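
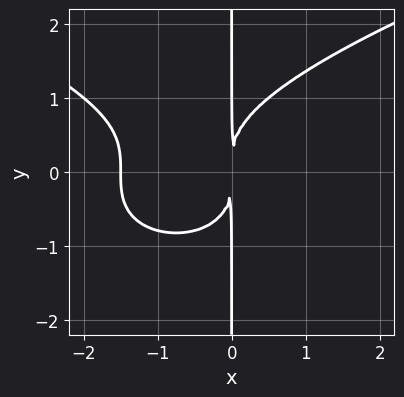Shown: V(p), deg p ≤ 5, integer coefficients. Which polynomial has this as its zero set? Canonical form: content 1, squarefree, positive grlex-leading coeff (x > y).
2*x*y^3 - 2*x^3 - 3*x^2

First, deg p = 4. No degree-3 curve has this shape.
Next, observable constraints: every point of the y-axis in the box is on the curve.
Finally, solving for integer coefficients yields p as stated.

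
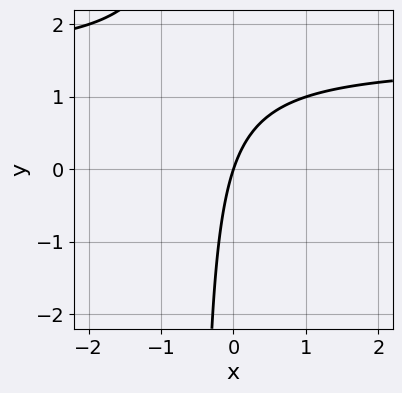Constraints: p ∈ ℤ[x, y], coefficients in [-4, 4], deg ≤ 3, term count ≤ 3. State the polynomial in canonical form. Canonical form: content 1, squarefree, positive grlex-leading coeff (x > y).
2*x*y - 3*x + y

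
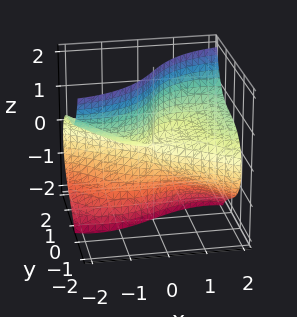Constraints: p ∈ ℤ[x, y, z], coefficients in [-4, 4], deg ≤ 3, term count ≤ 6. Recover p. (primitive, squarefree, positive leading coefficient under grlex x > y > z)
The degree is 3 — no degree-2 surface has this shape.
Against the integer gridlines: it meets the x-axis at x = 0 (among the integer gridlines); every point of the z-axis in the box is on the surface; it crosses the y-axis at the gridline y = 0.
Fitting integer coefficients to these (and the overall shape) gives p.

x^3 - 3*x*z^2 + 3*y^3 + 3*y*z^2 - 3*x*z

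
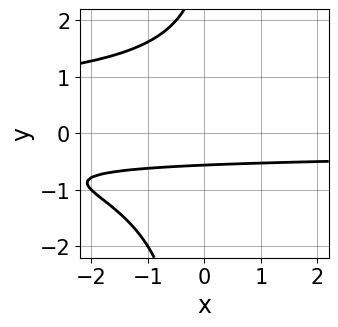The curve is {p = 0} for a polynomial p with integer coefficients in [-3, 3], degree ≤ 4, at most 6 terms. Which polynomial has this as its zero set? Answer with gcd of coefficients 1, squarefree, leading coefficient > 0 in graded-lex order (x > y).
x*y^3 - y^2 + 3*y + 2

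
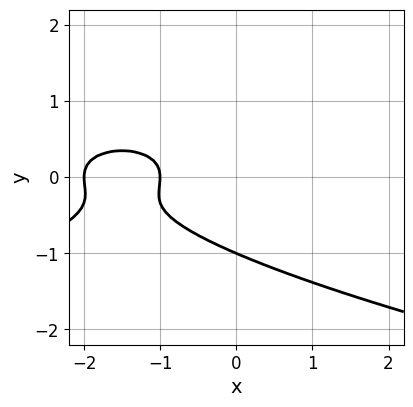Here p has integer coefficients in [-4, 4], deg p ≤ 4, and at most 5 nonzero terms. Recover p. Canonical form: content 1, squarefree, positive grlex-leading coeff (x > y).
3*y^3 + x^2 + y^2 + 3*x + 2

1. The degree is 3 — no degree-2 curve has this shape.
2. Observable constraints: it meets the y-axis at y = -1 (among the integer gridlines); among the integer gridlines, it crosses the x-axis at x ∈ {-2, -1}.
3. Matching integer coefficients to the picture gives p.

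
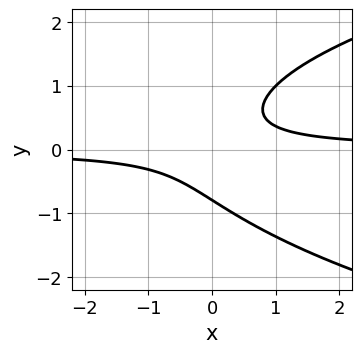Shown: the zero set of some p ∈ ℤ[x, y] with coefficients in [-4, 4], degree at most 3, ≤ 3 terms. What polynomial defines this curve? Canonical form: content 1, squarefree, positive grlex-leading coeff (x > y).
2*y^3 - 3*x*y + 1

(a) The degree is 3 — the shape is more complex than any degree-2 curve.
(b) Reading off the gridlines: it misses every integer gridline on the x-axis.
(c) The integer polynomial consistent with all of this is the stated p.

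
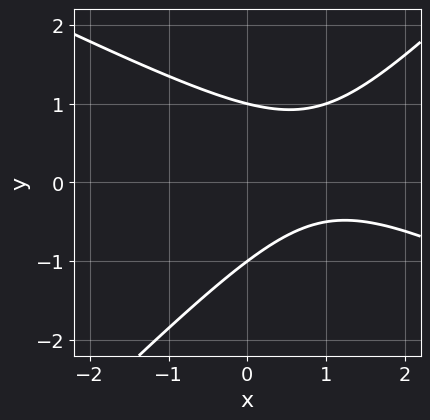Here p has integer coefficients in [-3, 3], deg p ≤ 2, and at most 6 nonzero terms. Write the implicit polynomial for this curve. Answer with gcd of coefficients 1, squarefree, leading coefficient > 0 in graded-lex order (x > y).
First, degree: a generic line meets the curve in up to 2 points, so deg p = 2.
Next, checking where it meets the axes: among the integer gridlines, it crosses the y-axis at y ∈ {-1, 1}; the curve avoids every integer x-axis point in the box.
Finally, solving for integer coefficients yields p as stated.

x^2 + x*y - 2*y^2 - 2*x + 2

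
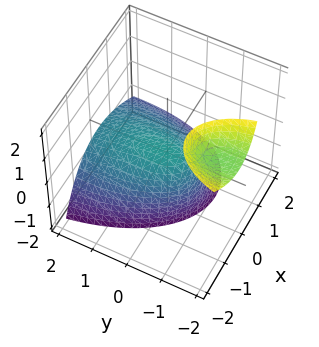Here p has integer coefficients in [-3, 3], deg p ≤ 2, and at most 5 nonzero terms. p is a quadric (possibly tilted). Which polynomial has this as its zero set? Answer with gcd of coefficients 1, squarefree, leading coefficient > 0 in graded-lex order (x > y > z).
3*x^2 + 2*x*z + y^2 + 3*y*z + 3*z

There are 2 components. Treating them together as one polynomial.
The degree is 2 — no degree-1 surface has this shape.
Observable constraints: it crosses the x-axis at the gridline x = 0; one y-axis crossing is at y = 0.
These observations pin down the coefficients.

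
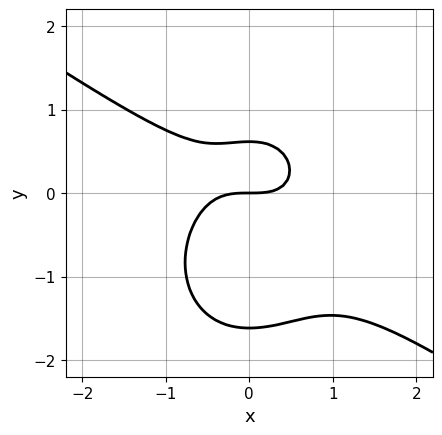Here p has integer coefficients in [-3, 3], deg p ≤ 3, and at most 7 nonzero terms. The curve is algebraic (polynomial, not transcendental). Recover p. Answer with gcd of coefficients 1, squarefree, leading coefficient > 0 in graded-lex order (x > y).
x^3 + x^2*y + y^3 + y^2 - y

First, the degree is 3 — no degree-2 curve has this shape.
Then, observable constraints: one x-axis crossing is at x = 0; it meets the y-axis at y = 0 (among the integer gridlines).
Finally, matching integer coefficients to the picture gives p.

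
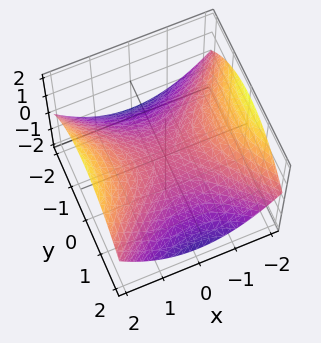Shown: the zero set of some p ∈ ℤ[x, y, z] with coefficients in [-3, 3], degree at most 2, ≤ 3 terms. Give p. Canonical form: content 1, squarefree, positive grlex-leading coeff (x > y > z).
1. Degree: a saddle surface; a quadric, so deg p = 2.
2. Symmetries: it's symmetric under y → −y, forcing even powers of y; mirror symmetry x ↦ −x ⇒ only even powers of x.
3. From the axis intercepts and sections: it crosses the x-axis at the gridline x = 0; it crosses the z-axis at the gridline z = 0.
4. Assembling these constraints gives the stated polynomial.

x^2 - y^2 - 3*z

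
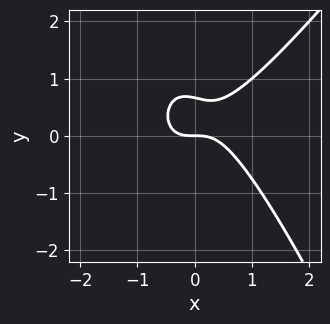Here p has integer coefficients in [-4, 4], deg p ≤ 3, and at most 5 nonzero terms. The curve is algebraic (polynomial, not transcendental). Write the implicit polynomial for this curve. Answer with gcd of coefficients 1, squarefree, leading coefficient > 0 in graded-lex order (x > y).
3*x^3 - x^2*y - x*y^2 - 3*y^2 + 2*y

(a) The degree is 3 — a generic line meets the curve in up to 3 points.
(b) From the visible intercepts: one y-axis crossing is at y = 0; it meets the x-axis at x = 0 (among the integer gridlines).
(c) Matching integer coefficients to the picture gives p.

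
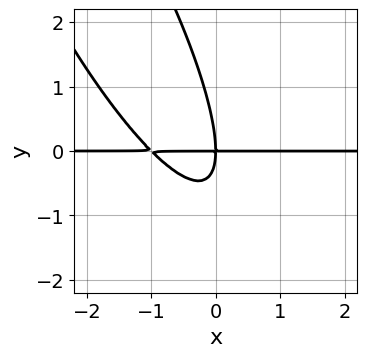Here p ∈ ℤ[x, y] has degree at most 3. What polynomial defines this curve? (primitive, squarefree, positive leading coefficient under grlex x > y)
3*x^2*y + 3*x*y^2 + y^3 + 3*x*y

First, degree: a generic line meets the curve in up to 3 points, so deg p = 3.
Then, from the visible intercepts: it meets the y-axis at y = 0 (among the integer gridlines); the visible x-axis segment lies entirely on the curve.
Finally, these observations pin down the coefficients.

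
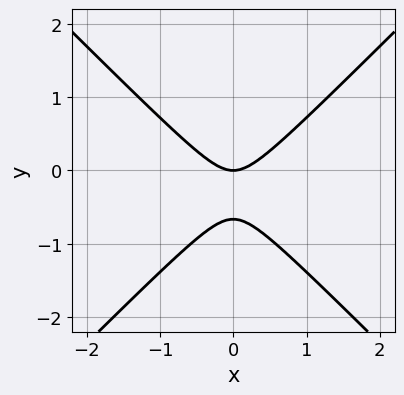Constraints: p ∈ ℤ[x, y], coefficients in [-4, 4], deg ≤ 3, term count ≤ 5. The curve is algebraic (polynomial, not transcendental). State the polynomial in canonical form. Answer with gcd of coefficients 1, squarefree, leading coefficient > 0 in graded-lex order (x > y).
3*x^2 - 3*y^2 - 2*y

First, degree: no degree-1 curve has this shape, so deg p = 2.
Then, symmetries: mirror symmetry x ↦ −x ⇒ only even powers of x.
Then, against the integer gridlines: one y-axis crossing is at y = 0; it meets the x-axis at x = 0 (among the integer gridlines).
Finally, putting this together gives p.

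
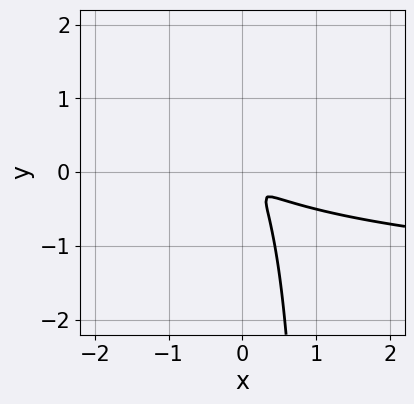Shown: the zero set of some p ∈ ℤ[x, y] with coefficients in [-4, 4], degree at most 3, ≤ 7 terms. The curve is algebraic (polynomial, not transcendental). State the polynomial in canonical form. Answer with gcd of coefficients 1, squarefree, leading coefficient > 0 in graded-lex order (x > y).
(a) Degree: a generic line meets the curve in up to 3 points, so deg p = 3.
(b) Putting this together gives p.

x^2*y - 2*x*y^2 + 2*x^2 + 3*x*y + 2*y^2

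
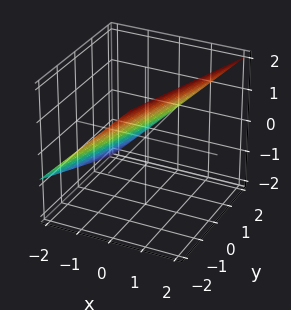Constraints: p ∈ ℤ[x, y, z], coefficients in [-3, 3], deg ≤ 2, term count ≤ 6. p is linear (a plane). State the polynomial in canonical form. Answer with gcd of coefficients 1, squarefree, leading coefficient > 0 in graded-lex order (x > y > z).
(a) The degree is 1 — every cross-section is a straight line — this is a plane.
(b) Checking where it meets the axes: it crosses the y-axis at the gridline y = 2.
(c) The integer polynomial consistent with all of this is the stated p.

3*x - y - 3*z + 2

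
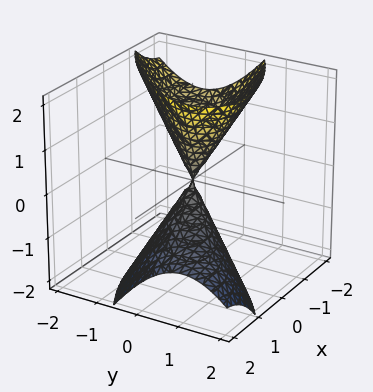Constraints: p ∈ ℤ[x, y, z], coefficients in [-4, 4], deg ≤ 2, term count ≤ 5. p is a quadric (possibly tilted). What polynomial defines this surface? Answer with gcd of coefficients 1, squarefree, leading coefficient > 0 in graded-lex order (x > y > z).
(a) There are 2 components.
(b) Degree: the shape is more complex than any degree-1 surface, so deg p = 2.
(c) Reading off the gridlines: it meets the y-axis at y = 0 (among the integer gridlines); one x-axis crossing is at x = 0; it crosses the z-axis at the gridline z = 0.
(d) Fitting integer coefficients to these (and the overall shape) gives p.

2*x^2 - 3*x*y + 2*x*z + 3*y^2 - z^2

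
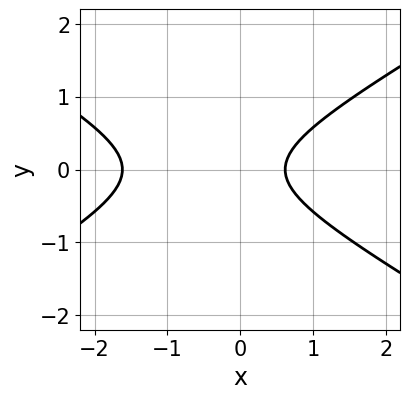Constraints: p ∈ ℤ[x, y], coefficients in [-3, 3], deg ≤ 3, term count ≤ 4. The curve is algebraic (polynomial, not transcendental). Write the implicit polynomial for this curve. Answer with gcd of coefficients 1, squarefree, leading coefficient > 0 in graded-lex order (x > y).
x^2 - 3*y^2 + x - 1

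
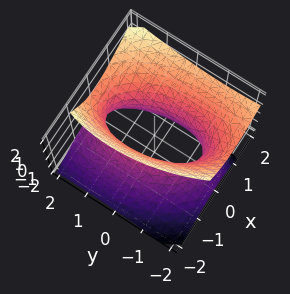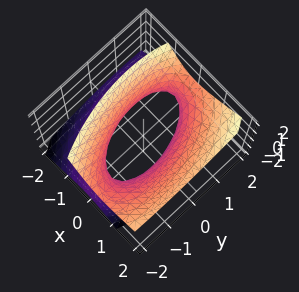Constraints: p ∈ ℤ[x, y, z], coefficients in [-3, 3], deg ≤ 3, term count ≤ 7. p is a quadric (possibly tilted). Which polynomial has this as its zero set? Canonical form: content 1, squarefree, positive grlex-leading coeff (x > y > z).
3*x^2 + x*y - 2*x*z + y^2 - 2*z^2 - 2

(a) deg p = 2. The shape is more complex than any degree-1 surface.
(b) Reading off the gridlines: it misses every integer gridline on the z-axis.
(c) These observations pin down the coefficients.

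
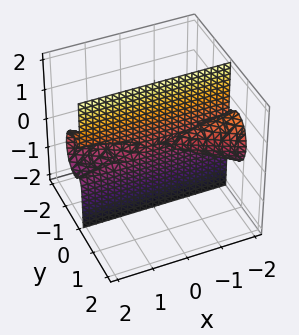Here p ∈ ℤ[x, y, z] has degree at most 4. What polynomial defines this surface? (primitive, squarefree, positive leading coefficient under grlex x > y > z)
x*y^2 + 2*y^3 + y*z^2

(a) The degree is 3 — no degree-2 surface has this shape.
(b) Against the integer gridlines: the visible x-axis segment lies entirely on the surface; it meets the y-axis at y = 0 (among the integer gridlines); the visible z-axis segment lies entirely on the surface.
(c) The integer polynomial consistent with all of this is the stated p.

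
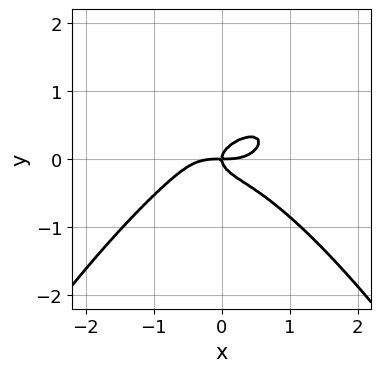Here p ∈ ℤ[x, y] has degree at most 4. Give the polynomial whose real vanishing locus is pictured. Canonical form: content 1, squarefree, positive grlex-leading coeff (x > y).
(a) The degree is 4 — a generic line meets the curve in up to 4 points.
(b) Observable constraints: it crosses the x-axis at the gridline x = 0; it crosses the y-axis at the gridline y = 0.
(c) These observations pin down the coefficients.

x^4 + 3*y^3 - x*y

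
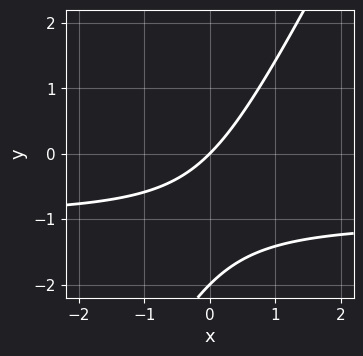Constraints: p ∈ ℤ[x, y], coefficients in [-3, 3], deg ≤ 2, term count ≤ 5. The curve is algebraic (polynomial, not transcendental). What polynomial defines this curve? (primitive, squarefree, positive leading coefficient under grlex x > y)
2*x*y - y^2 + 2*x - 2*y

The degree is 2 — no degree-1 curve has this shape.
Against the integer gridlines: it meets the x-axis at x = 0 (among the integer gridlines); the y-axis gridline crossings are at y ∈ {-2, 0}.
These observations pin down the coefficients.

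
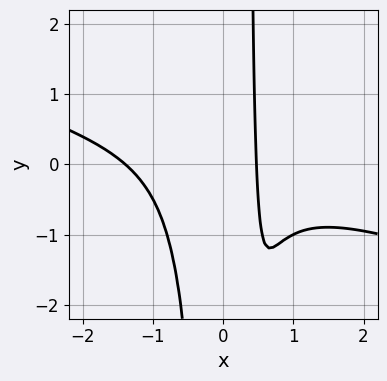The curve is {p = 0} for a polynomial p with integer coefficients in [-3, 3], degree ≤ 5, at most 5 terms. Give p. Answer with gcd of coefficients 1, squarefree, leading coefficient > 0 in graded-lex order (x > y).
(a) deg p = 4. A generic line meets the curve in up to 4 points.
(b) From the axis intercepts and sections: the curve avoids every integer y-axis point in the box.
(c) Fitting integer coefficients to these (and the overall shape) gives p.

x^4 + 3*x^3*y - x^2*y + 2*x - 1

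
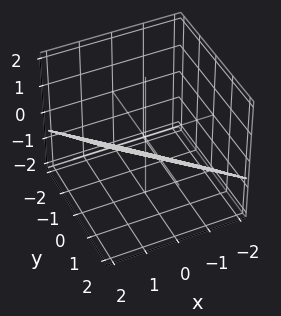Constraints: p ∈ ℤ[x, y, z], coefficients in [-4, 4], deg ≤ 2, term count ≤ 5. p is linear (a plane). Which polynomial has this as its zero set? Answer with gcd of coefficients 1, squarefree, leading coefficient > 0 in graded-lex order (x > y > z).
2*x + 2*y - 3*z - 2

deg p = 1. Every cross-section is a straight line — this is a plane.
Reading off the gridlines: one x-axis crossing is at x = 1; it crosses the y-axis at the gridline y = 1.
Putting this together gives p.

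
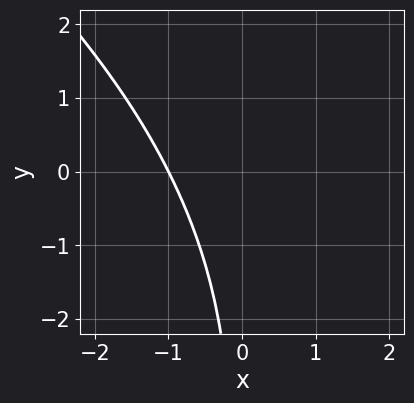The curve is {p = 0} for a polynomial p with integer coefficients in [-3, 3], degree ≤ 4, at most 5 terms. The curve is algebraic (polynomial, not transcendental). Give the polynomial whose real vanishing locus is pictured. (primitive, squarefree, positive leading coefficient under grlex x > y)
2*x^3 + 3*x^2*y + x*y^2 + 2

1. The degree is 3 — no degree-2 curve has this shape.
2. From the axis intercepts and sections: one x-axis crossing is at x = -1; the curve avoids every integer y-axis point in the box.
3. Together with the visible shape, these determine p as stated.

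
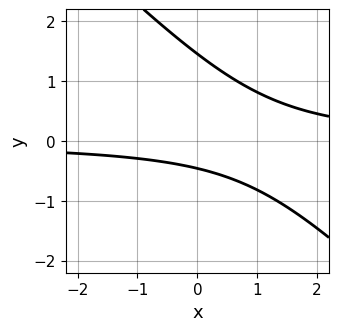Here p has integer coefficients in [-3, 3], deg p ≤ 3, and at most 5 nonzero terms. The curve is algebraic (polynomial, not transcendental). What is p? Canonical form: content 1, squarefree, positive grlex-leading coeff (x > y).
3*x*y + 3*y^2 - 3*y - 2

(a) deg p = 2. The shape is more complex than any degree-1 curve.
(b) Against the integer gridlines: it misses every integer gridline on the x-axis.
(c) Solving for integer coefficients yields p as stated.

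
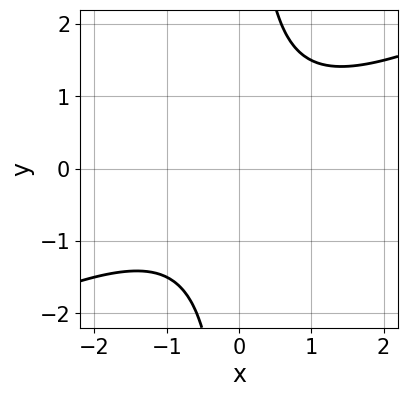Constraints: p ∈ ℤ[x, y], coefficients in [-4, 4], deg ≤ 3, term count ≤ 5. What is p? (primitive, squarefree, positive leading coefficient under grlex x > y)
x^2 - 2*x*y + 2

(a) The degree is 2 — no degree-1 curve has this shape.
(b) From the visible intercepts: no y-intercept at any integer in the box; it misses every integer gridline on the x-axis.
(c) These observations pin down the coefficients.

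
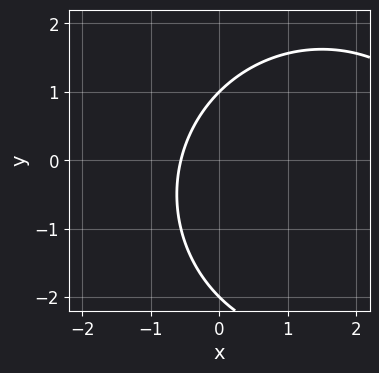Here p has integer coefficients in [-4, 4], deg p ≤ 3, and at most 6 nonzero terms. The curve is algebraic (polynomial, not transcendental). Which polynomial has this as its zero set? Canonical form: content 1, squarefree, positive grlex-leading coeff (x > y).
First, the degree is 2 — a generic line meets the curve in up to 2 points.
Next, against the integer gridlines: among the integer gridlines, it crosses the y-axis at y ∈ {-2, 1}.
Finally, fitting integer coefficients to these (and the overall shape) gives p.

x^2 + y^2 - 3*x + y - 2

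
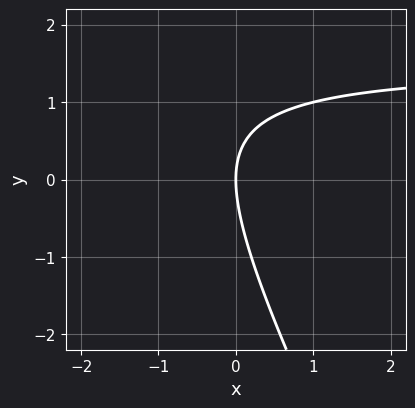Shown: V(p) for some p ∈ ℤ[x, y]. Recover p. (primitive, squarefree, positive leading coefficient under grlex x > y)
2*x*y + y^2 - 3*x

First, degree: a generic line meets the curve in up to 2 points, so deg p = 2.
Then, from the axis intercepts and sections: it meets the y-axis at y = 0 (among the integer gridlines); it meets the x-axis at x = 0 (among the integer gridlines).
Finally, these observations pin down the coefficients.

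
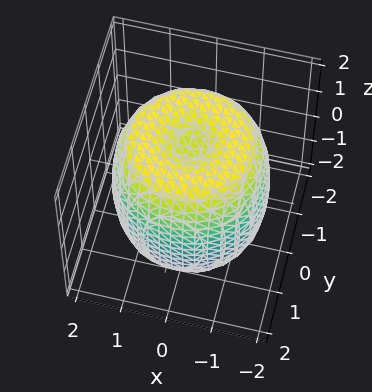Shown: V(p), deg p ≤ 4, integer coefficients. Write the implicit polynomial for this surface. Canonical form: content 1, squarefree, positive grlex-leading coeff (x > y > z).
x^4 + 2*x^2*y^2 + y^4 - 2*x^2 - 2*y^2 + z^2 - 2

(a) Degree: the shape is more complex than any degree-3 surface, so deg p = 4.
(b) By symmetry, the z-axis is an axis of rotation, so x and y enter only as x² + y².
(c) From the visible intercepts: a circular section at z = 1 has radius between 1 and 2.
(d) Together with the visible shape, these determine p as stated.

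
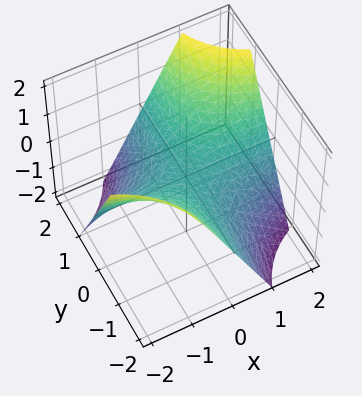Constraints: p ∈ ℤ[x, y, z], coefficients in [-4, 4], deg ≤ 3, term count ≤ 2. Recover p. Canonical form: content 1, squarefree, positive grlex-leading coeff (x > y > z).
x*y - z

1. Degree: a hyperbolic paraboloid; a quadric, so deg p = 2.
2. Against the integer gridlines: it meets the z-axis at z = 0 (among the integer gridlines); every point of the x-axis in the box is on the surface.
3. Fitting integer coefficients to these (and the overall shape) gives p.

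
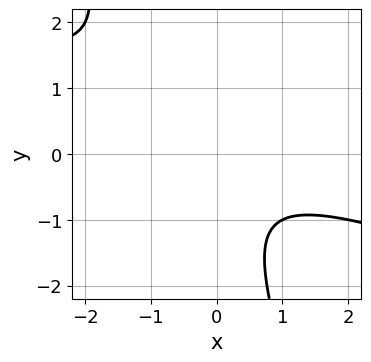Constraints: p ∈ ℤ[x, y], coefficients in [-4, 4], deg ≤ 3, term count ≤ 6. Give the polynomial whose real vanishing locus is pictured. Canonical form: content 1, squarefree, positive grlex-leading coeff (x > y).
x^2 + 3*x*y + y^2 + y + 2

1. The degree is 2 — the shape is more complex than any degree-1 curve.
2. From the visible intercepts: the curve avoids every integer x-axis point in the box; the curve avoids every integer y-axis point in the box.
3. Fitting integer coefficients to these (and the overall shape) gives p.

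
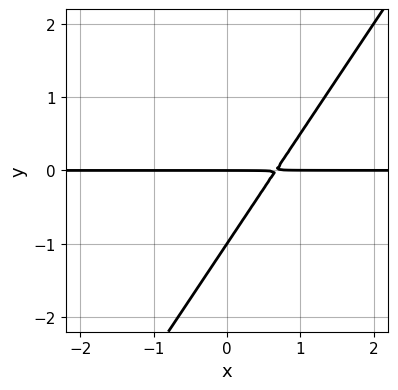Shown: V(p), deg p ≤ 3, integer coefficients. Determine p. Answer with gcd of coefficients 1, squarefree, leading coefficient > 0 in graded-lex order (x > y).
1. The degree is 2 — a generic line meets the curve in up to 2 points.
2. Observable constraints: every point of the x-axis in the box is on the curve; among the integer gridlines, it crosses the y-axis at y ∈ {-1, 0}.
3. The integer polynomial consistent with all of this is the stated p.

3*x*y - 2*y^2 - 2*y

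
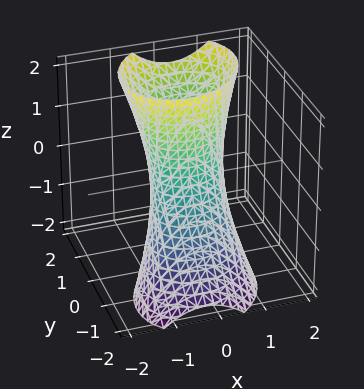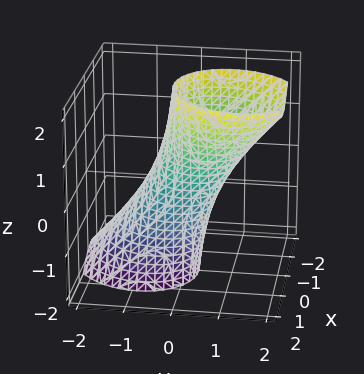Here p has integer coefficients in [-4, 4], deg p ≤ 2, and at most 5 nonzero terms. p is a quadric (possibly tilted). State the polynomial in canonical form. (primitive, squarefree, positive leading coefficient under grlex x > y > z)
(a) The degree is 2 — the shape is more complex than any degree-1 surface.
(b) From the visible intercepts: it misses every integer gridline on the z-axis.
(c) Together with the visible shape, these determine p as stated.

3*x^2 - x*y + 3*y^2 - 3*y*z - 2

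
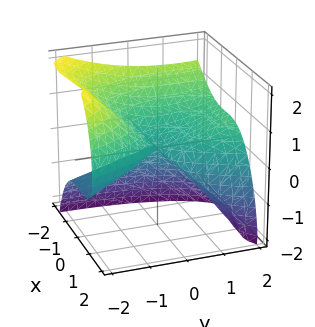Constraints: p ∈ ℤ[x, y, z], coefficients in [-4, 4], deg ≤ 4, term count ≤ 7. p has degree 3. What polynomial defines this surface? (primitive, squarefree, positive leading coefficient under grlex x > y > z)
2*x^3 + 2*x^2*z - y^2 + 2*y*z + 3*z^2

First, deg p = 3. The shape is more complex than any degree-2 surface.
Next, from the visible intercepts: it crosses the y-axis at the gridline y = 0; it crosses the z-axis at the gridline z = 0.
Finally, assembling these constraints gives the stated polynomial.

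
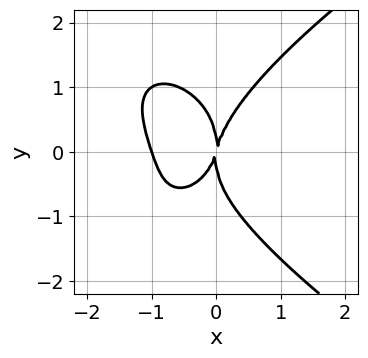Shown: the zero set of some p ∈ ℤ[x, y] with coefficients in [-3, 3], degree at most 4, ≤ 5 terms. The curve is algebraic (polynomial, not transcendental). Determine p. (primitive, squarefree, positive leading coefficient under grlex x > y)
(a) The degree is 4 — a generic line meets the curve in up to 4 points.
(b) Reading off the gridlines: it crosses the y-axis at the gridline y = 0; the x-axis gridline crossings are at x ∈ {-1, 0}.
(c) Together with the visible shape, these determine p as stated.

y^4 - 3*x^3 - 3*x^2 + x*y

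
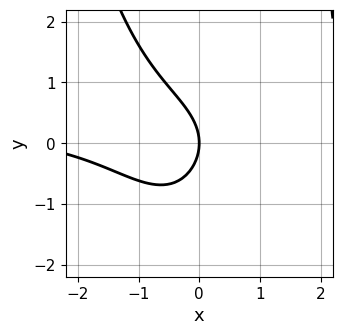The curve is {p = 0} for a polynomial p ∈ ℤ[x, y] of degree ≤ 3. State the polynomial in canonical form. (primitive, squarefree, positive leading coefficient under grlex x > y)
2*x^2*y - x^2 - 2*y^2 - 3*x

The degree is 3 — a generic line meets the curve in up to 3 points.
Checking where it meets the axes: one x-axis crossing is at x = 0; it crosses the y-axis at the gridline y = 0.
Matching integer coefficients to the picture gives p.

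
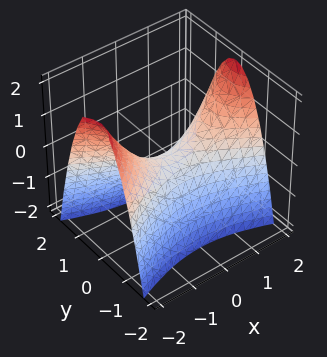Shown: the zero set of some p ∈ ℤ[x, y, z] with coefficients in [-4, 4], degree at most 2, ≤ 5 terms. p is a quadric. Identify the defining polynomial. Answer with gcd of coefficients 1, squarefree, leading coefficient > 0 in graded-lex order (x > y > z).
x^2 - 3*y^2 - 2*z

deg p = 2. A hyperbolic paraboloid; a quadric.
Symmetries: the x ↦ −x reflection is a symmetry, so x appears only in even powers; it's symmetric under y → −y, forcing even powers of y.
From the visible intercepts: it meets the y-axis at y = 0 (among the integer gridlines); it crosses the z-axis at the gridline z = 0; it crosses the x-axis at the gridline x = 0.
Together with the visible shape, these determine p as stated.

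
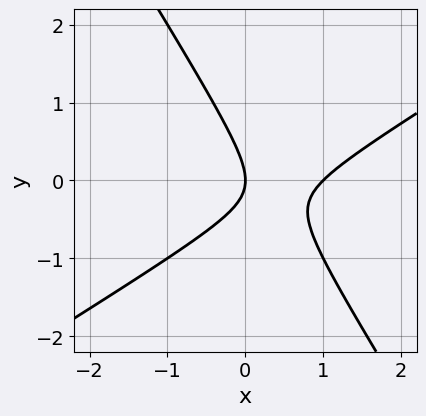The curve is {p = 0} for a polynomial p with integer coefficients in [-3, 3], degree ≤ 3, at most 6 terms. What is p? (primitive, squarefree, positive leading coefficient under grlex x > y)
First, the degree is 2 — the shape is more complex than any degree-1 curve.
Then, from the visible intercepts: it crosses the y-axis at the gridline y = 0; among the integer gridlines, it crosses the x-axis at x ∈ {0, 1}.
Finally, the integer polynomial consistent with all of this is the stated p.

x^2 - x*y - y^2 - x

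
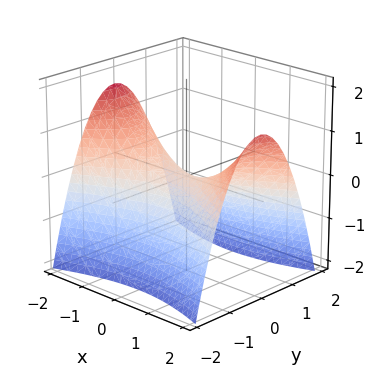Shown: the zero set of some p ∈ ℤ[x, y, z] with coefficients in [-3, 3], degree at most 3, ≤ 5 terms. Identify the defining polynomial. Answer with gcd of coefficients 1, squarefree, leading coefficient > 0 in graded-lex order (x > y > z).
x^2 - 3*y^2 - 3*z

First, degree: a saddle surface; a quadric, so deg p = 2.
Next, symmetries: the x ↦ −x reflection is a symmetry, so x appears only in even powers; the y ↦ −y reflection is a symmetry, so y appears only in even powers.
Next, checking where it meets the axes: it meets the x-axis at x = 0 (among the integer gridlines); one y-axis crossing is at y = 0.
Finally, putting this together gives p.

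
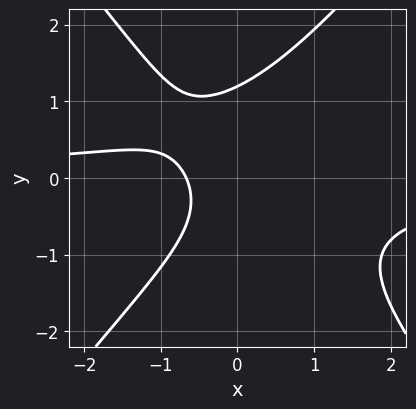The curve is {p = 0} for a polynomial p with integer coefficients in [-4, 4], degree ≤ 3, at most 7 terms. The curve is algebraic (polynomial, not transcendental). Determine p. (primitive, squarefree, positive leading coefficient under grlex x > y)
(a) The degree is 3 — a generic line meets the curve in up to 3 points.
(b) Putting this together gives p.

3*x^2*y - 2*y^3 + y^2 + 3*x + 2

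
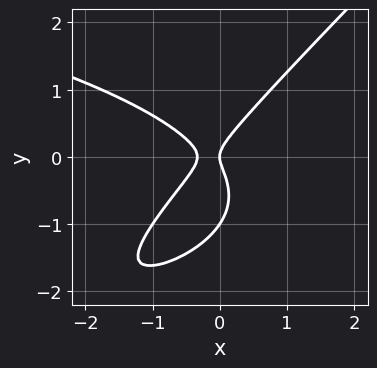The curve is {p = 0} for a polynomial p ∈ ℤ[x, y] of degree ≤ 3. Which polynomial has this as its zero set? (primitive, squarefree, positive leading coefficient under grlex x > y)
2*x*y^2 - 2*y^3 + 3*x^2 - 2*y^2 + x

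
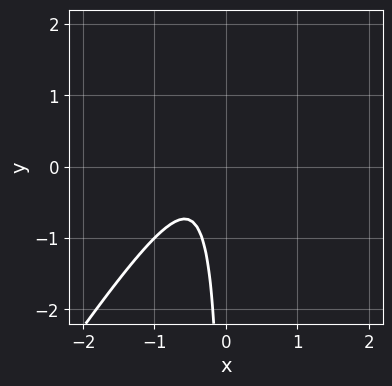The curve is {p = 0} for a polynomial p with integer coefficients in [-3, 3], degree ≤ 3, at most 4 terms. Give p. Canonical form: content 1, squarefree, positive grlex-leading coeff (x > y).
First, the degree is 2 — no degree-1 curve has this shape.
Then, checking where it meets the axes: no y-intercept at any integer in the box; it misses every integer gridline on the x-axis.
Finally, putting this together gives p.

3*x^2 - 2*x*y + 2*x + 1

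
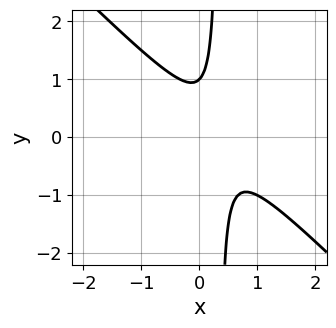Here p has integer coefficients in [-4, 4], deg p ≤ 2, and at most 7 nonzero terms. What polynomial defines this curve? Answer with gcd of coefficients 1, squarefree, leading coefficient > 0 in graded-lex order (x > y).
3*x^2 + 3*x*y - 2*x - y + 1

Degree: the shape is more complex than any degree-1 curve, so deg p = 2.
Against the integer gridlines: one y-axis crossing is at y = 1; the curve avoids every integer x-axis point in the box.
Fitting integer coefficients to these (and the overall shape) gives p.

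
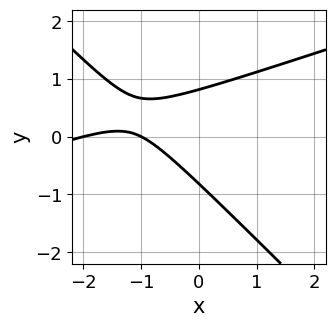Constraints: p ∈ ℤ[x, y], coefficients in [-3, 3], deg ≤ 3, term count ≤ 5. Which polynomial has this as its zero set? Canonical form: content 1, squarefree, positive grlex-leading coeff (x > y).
x^2 - 2*x*y - 3*y^2 + 3*x + 2

First, the degree is 2 — no degree-1 curve has this shape.
Then, from the visible intercepts: among the integer gridlines, it crosses the x-axis at x ∈ {-2, -1}.
Finally, matching integer coefficients to the picture gives p.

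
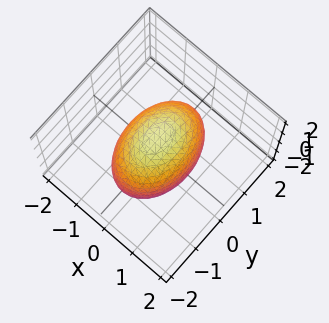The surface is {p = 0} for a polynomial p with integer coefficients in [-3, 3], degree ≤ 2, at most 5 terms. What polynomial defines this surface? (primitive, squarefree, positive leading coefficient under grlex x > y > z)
deg p = 2. Bounded and convex; a quadric.
Symmetries: the y ↦ −y reflection is a symmetry, so y appears only in even powers; mirror symmetry z ↦ −z ⇒ only even powers of z; it's symmetric under x → −x, forcing even powers of x.
Checking where it meets the axes: the x-axis gridline crossings are at x ∈ {-1, 1}.
Assembling these constraints gives the stated polynomial.

2*x^2 + y^2 + z^2 - 2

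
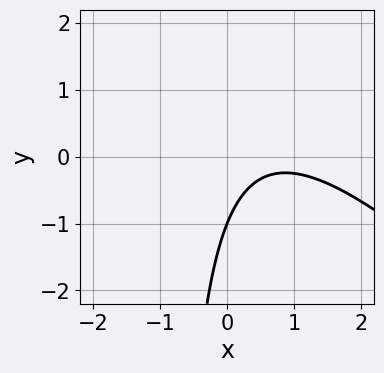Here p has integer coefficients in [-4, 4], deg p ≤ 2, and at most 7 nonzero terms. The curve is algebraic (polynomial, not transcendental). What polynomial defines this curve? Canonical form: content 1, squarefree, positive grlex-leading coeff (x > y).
2*x^2 + 2*x*y - 3*x + 2*y + 2

(a) The degree is 2 — a generic line meets the curve in up to 2 points.
(b) From the axis intercepts and sections: it misses every integer gridline on the x-axis; one y-axis crossing is at y = -1.
(c) Assembling these constraints gives the stated polynomial.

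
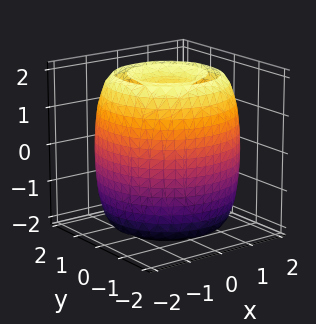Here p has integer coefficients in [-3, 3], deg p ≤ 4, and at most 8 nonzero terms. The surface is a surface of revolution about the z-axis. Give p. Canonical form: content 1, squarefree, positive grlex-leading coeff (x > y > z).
1. I count 2 distinct pieces. Treating them together as one polynomial.
2. deg p = 4. A generic line meets the surface in up to 4 points.
3. Symmetries: rotational symmetry about the z-axis ⇒ p depends on x, y only through x² + y².
4. Observable constraints: a circular section at z = -2 has radius exactly 1.
5. Fitting integer coefficients to these (and the overall shape) gives p.

x^4 + 2*x^2*y^2 + y^4 - 3*x^2 - 3*y^2 + z^2 - 2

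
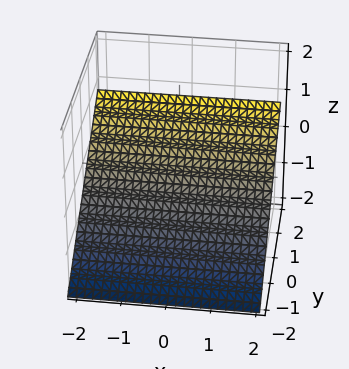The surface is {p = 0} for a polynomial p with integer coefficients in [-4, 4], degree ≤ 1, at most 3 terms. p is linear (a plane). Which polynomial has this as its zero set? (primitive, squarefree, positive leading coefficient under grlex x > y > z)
2*y - 3*z - 2

deg p = 1. The surface is flat (a plane).
Observable constraints: it meets the y-axis at y = 1 (among the integer gridlines); the surface avoids every integer x-axis point in the box.
Together with the visible shape, these determine p as stated.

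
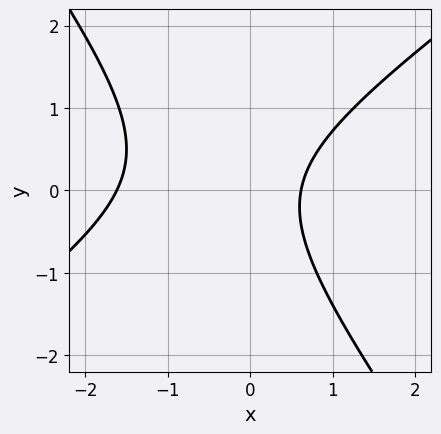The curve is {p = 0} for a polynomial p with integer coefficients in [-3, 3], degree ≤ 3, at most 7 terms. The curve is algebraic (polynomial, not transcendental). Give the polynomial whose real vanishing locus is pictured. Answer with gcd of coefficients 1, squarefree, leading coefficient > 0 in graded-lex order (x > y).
1. Degree: no degree-1 curve has this shape, so deg p = 2.
2. Checking where it meets the axes: the curve avoids every integer y-axis point in the box.
3. The integer polynomial consistent with all of this is the stated p.

3*x^2 - 2*x*y - 3*y^2 + 3*x - 3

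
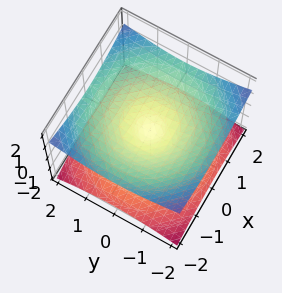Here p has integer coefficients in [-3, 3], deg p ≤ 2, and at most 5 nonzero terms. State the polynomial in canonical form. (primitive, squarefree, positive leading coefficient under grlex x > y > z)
x^2 + y^2 - 3*z^2

First, degree: a double cone through the origin; a quadric, so deg p = 2.
Next, symmetry: the z-axis is an axis of rotation, so x and y enter only as x² + y²; it's symmetric under z → −z, forcing even powers of z.
Next, against the integer gridlines: one y-axis crossing is at y = 0; it meets the x-axis at x = 0 (among the integer gridlines); a circular section at z = 1 has radius between 1 and 2; it meets the z-axis at z = 0 (among the integer gridlines).
Finally, solving for integer coefficients yields p as stated.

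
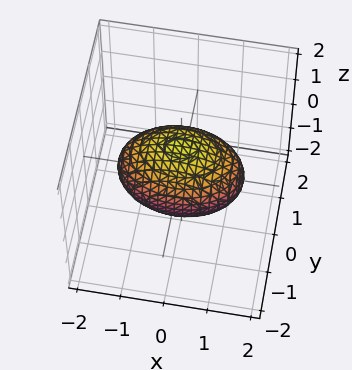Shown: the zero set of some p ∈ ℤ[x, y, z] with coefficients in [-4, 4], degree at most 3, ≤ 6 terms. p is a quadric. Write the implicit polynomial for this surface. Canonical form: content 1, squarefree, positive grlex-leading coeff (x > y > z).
(a) deg p = 2. A closed, bounded, convex surface; a quadric.
(b) Symmetries: the y ↦ −y reflection is a symmetry, so y appears only in even powers; it's symmetric under x → −x, forcing even powers of x; it's symmetric under z → −z, forcing even powers of z.
(c) Reading off the gridlines: the z-axis gridline crossings are at z ∈ {-1, 1}; the y-axis gridline crossings are at y ∈ {-1, 1}.
(d) Fitting integer coefficients to these (and the overall shape) gives p.

x^2 + 2*y^2 + 2*z^2 - 2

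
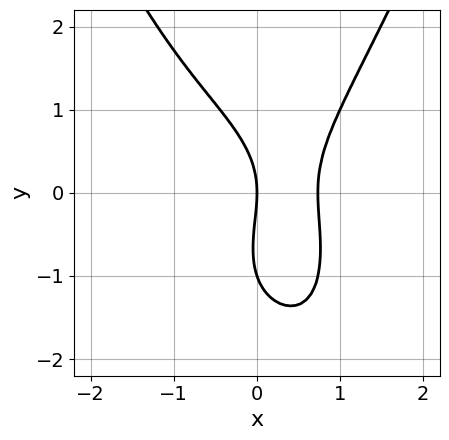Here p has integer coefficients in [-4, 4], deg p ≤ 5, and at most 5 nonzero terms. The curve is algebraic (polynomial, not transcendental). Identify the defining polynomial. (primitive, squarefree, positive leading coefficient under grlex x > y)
(a) Degree: no degree-3 curve has this shape, so deg p = 4.
(b) Against the integer gridlines: among the integer gridlines, it crosses the y-axis at y ∈ {-1, 0}; it crosses the x-axis at the gridline x = 0.
(c) Solving for integer coefficients yields p as stated.

2*x^4 - y^3 + 3*x^2 - y^2 - 3*x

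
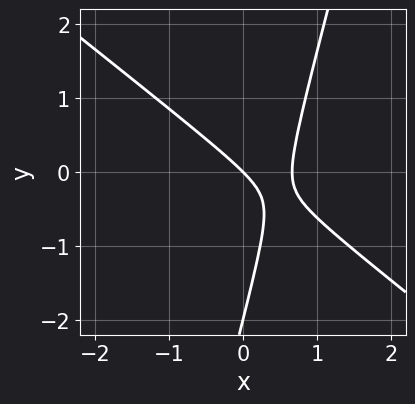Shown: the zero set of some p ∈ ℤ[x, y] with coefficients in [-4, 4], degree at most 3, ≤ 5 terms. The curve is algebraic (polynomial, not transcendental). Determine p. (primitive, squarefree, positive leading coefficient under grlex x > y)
3*x^2 + 3*x*y - y^2 - 2*x - 2*y

(a) deg p = 2. No degree-1 curve has this shape.
(b) Reading off the gridlines: it meets the x-axis at x = 0 (among the integer gridlines); among the integer gridlines, it crosses the y-axis at y ∈ {-2, 0}.
(c) The integer polynomial consistent with all of this is the stated p.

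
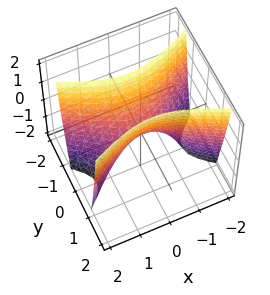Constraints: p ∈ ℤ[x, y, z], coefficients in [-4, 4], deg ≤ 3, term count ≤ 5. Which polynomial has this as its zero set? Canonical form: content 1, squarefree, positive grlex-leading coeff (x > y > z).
1. The degree is 2 — a hyperbolic paraboloid; a quadric.
2. Symmetries: mirror symmetry x ↦ −x ⇒ only even powers of x; the y ↦ −y reflection is a symmetry, so y appears only in even powers.
3. Against the integer gridlines: it crosses the x-axis at the gridline x = 0; it crosses the z-axis at the gridline z = 0; one y-axis crossing is at y = 0.
4. Putting this together gives p.

x^2 - 3*y^2 + z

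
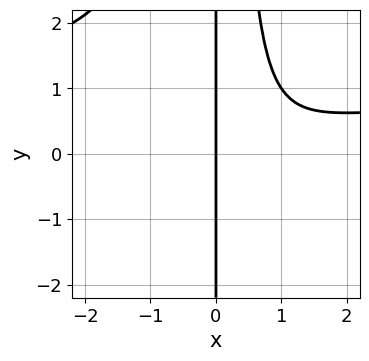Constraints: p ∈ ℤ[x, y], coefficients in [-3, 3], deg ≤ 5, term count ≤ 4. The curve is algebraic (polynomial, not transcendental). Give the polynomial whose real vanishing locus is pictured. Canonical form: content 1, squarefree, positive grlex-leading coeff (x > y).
Degree: a generic line meets the curve in up to 4 points, so deg p = 4.
From the visible intercepts: it crosses the x-axis at the gridline x = 0; the visible y-axis segment lies entirely on the curve.
Assembling these constraints gives the stated polynomial.

2*x^3*y - 2*x^3 + 3*x^2 - 3*x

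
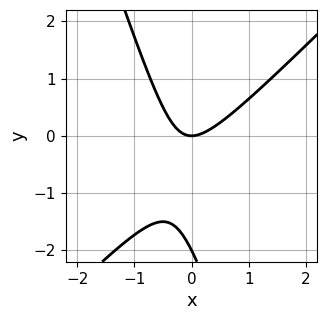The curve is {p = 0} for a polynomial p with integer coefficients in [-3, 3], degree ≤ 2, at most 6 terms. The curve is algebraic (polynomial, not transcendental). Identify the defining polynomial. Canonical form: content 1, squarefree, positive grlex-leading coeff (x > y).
deg p = 2.
Reading off the gridlines: among the integer gridlines, it crosses the y-axis at y ∈ {-2, 0}; it meets the x-axis at x = 0 (among the integer gridlines).
Putting this together gives p.

3*x^2 - 2*x*y - y^2 - 2*y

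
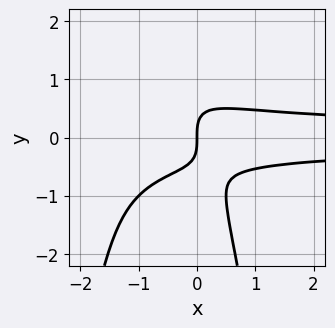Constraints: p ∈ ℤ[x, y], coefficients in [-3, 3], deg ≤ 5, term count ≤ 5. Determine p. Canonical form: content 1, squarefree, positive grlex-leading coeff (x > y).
2*x^2*y^2 + 2*x*y^2 + y^3 - x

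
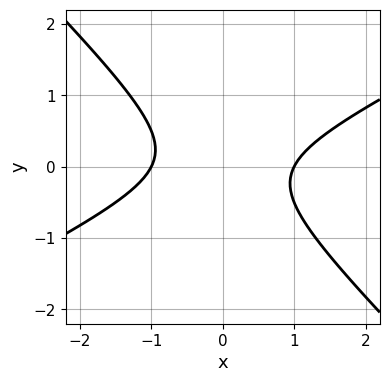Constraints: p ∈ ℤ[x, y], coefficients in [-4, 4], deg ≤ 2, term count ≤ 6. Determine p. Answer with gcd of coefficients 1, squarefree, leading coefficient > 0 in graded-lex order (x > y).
(a) Degree: a generic line meets the curve in up to 2 points, so deg p = 2.
(b) From the visible intercepts: the x-axis gridline crossings are at x ∈ {-1, 1}; no y-intercept at any integer in the box.
(c) Assembling these constraints gives the stated polynomial.

x^2 - x*y - 2*y^2 - 1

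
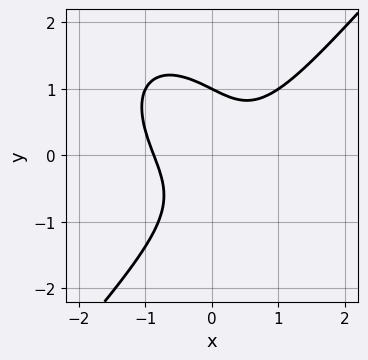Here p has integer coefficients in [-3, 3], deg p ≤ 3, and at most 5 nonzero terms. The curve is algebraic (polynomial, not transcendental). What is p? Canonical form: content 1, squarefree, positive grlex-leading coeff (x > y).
3*x^3 - 2*y^3 - 3*x*y + 2

(a) deg p = 3. A generic line meets the curve in up to 3 points.
(b) From the visible intercepts: one y-axis crossing is at y = 1.
(c) Matching integer coefficients to the picture gives p.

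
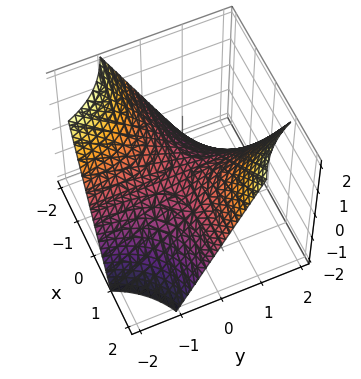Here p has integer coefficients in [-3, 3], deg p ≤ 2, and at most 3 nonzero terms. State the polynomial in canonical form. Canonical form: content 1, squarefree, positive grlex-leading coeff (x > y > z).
First, deg p = 2. A hyperbolic paraboloid; a quadric.
Then, against the integer gridlines: every point of the x-axis in the box is on the surface; one z-axis crossing is at z = 0; every point of the y-axis in the box is on the surface.
Finally, fitting integer coefficients to these (and the overall shape) gives p.

x*y - z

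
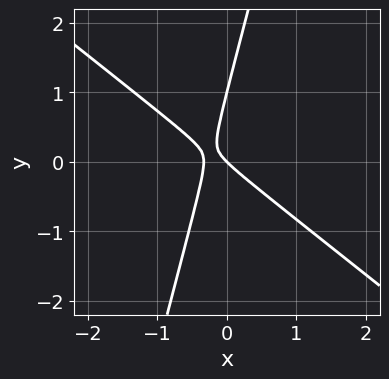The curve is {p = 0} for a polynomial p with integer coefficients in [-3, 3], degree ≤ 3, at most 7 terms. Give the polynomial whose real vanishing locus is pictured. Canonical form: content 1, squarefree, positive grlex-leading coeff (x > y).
First, deg p = 2. No degree-1 curve has this shape.
Next, reading off the gridlines: one x-axis crossing is at x = 0; among the integer gridlines, it crosses the y-axis at y ∈ {0, 1}.
Finally, the integer polynomial consistent with all of this is the stated p.

3*x^2 + 3*x*y - y^2 + x + y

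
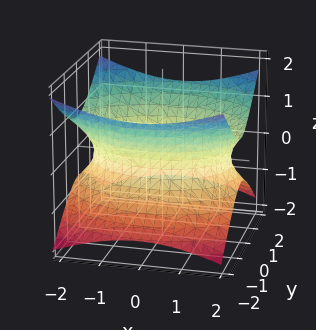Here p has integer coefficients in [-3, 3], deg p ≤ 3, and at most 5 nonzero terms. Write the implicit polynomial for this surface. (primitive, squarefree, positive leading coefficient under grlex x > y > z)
First, degree: one connected sheet with a waist; a quadric, so deg p = 2.
Then, symmetries: mirror symmetry z ↦ −z ⇒ only even powers of z; the x ↦ −x reflection is a symmetry, so x appears only in even powers; mirror symmetry y ↦ −y ⇒ only even powers of y.
Then, checking where it meets the axes: no z-intercept at any integer in the box.
Finally, solving for integer coefficients yields p as stated.

x^2 + 2*y^2 - 3*z^2 - 3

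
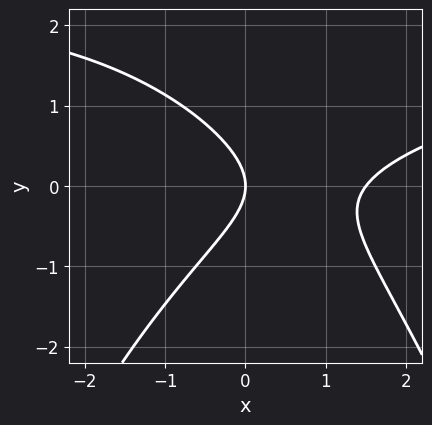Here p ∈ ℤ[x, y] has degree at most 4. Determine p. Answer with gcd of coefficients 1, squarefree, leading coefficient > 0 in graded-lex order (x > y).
x^2*y - 2*x^2 + 3*y^2 + 3*x

First, degree: the shape is more complex than any degree-2 curve, so deg p = 3.
Next, observable constraints: one x-axis crossing is at x = 0; it meets the y-axis at y = 0 (among the integer gridlines).
Finally, together with the visible shape, these determine p as stated.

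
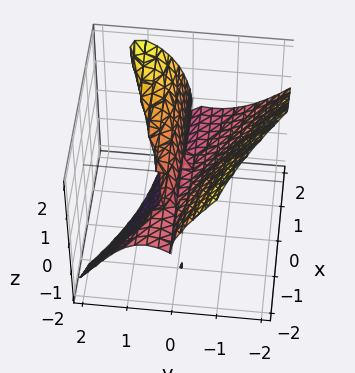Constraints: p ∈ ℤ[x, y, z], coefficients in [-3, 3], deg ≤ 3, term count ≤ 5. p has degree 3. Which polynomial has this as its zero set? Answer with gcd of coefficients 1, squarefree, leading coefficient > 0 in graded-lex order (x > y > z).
x*y^2 - 2*x*y*z + 2*y^3 + z^3 - 2*y*z

(a) Degree: the shape is more complex than any degree-2 surface, so deg p = 3.
(b) From the visible intercepts: it crosses the z-axis at the gridline z = 0; one y-axis crossing is at y = 0.
(c) The integer polynomial consistent with all of this is the stated p.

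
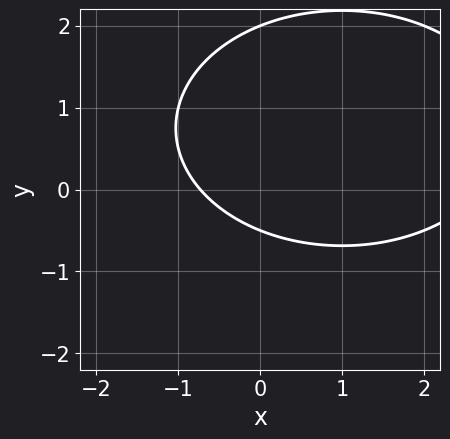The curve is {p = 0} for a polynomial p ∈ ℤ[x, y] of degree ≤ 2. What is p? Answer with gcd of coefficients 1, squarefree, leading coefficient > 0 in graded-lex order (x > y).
x^2 + 2*y^2 - 2*x - 3*y - 2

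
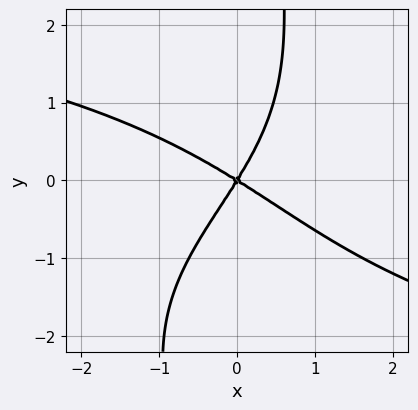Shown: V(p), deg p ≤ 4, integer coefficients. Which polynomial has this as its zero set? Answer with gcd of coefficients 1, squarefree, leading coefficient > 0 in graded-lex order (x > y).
x*y^3 + x*y^2 + 3*x^2 + 3*x*y - 3*y^2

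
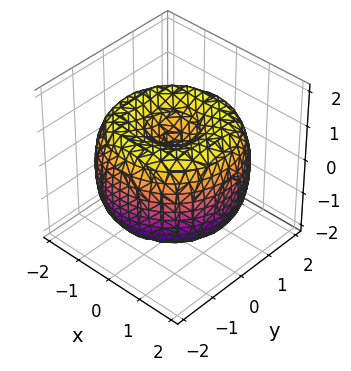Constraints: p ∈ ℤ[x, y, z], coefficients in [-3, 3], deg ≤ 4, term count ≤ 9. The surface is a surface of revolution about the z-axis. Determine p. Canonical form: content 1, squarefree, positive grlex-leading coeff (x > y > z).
deg p = 4. A generic line meets the surface in up to 4 points.
Symmetries: every cross-section ⟂ z is a circle, so x, y appear only via x² + y².
Checking where it meets the axes: a circular section at z = 1 has radius between 0 and 1.
Matching integer coefficients to the picture gives p.

x^4 + 2*x^2*y^2 + y^4 - 3*x^2 - 3*y^2 + 2*z^2 - 1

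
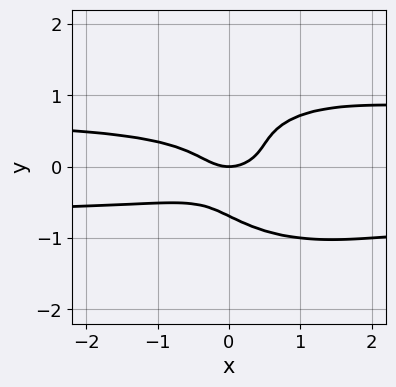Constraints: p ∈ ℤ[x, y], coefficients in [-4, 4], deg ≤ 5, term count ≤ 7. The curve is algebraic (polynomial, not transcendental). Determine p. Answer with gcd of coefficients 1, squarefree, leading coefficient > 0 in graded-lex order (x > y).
First, the degree is 4 — the shape is more complex than any degree-3 curve.
Then, from the visible intercepts: it meets the y-axis at y = 0 (among the integer gridlines); it meets the x-axis at x = 0 (among the integer gridlines).
Finally, the integer polynomial consistent with all of this is the stated p.

2*x^2*y^2 + 3*y^4 - 3*x*y^2 - x^2 + y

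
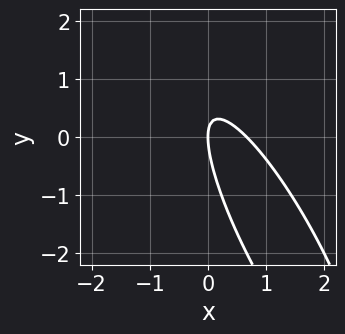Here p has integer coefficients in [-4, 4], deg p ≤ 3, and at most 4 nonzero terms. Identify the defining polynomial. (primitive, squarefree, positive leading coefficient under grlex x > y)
3*x^2 + 3*x*y + y^2 - 2*x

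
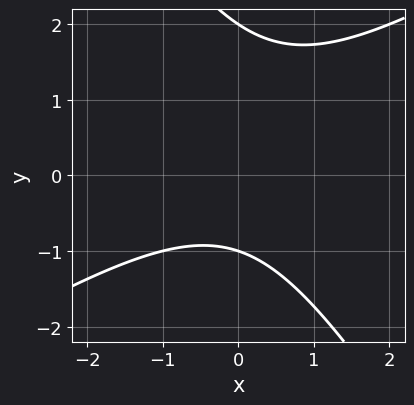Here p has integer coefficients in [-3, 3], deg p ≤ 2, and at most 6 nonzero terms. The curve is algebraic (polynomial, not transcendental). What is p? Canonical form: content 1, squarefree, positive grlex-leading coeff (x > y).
First, the degree is 2 — no degree-1 curve has this shape.
Then, from the axis intercepts and sections: it misses every integer gridline on the x-axis; among the integer gridlines, it crosses the y-axis at y ∈ {-1, 2}.
Finally, assembling these constraints gives the stated polynomial.

x^2 - x*y - y^2 + y + 2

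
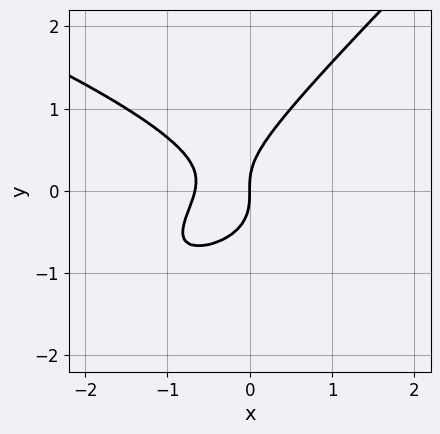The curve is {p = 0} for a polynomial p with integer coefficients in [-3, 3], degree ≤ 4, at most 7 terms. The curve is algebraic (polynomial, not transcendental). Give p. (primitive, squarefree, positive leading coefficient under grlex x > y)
x^2*y + 2*x*y^2 - 3*y^3 + 3*x^2 + 2*x

First, degree: a generic line meets the curve in up to 3 points, so deg p = 3.
Then, observable constraints: it crosses the x-axis at the gridline x = 0; one y-axis crossing is at y = 0.
Finally, assembling these constraints gives the stated polynomial.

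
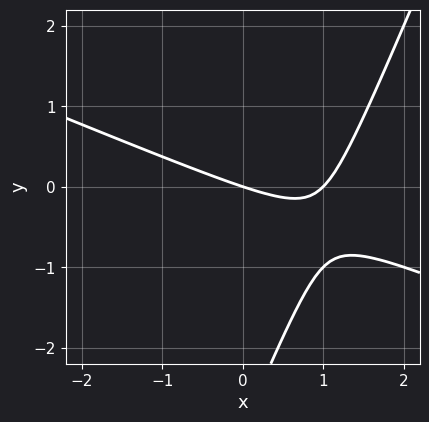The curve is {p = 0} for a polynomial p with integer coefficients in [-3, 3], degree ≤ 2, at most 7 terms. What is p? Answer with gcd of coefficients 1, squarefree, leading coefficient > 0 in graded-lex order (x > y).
(a) Degree: a generic line meets the curve in up to 2 points, so deg p = 2.
(b) Observable constraints: it crosses the y-axis at the gridline y = 0; the x-axis gridline crossings are at x ∈ {0, 1}.
(c) Fitting integer coefficients to these (and the overall shape) gives p.

x^2 + 2*x*y - y^2 - x - 3*y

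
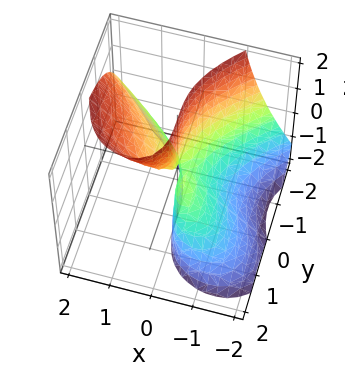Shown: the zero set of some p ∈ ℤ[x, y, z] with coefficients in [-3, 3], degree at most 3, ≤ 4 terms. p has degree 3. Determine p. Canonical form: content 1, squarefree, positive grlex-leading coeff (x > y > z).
y^3 + 3*x^2 + x*y - 3*x*z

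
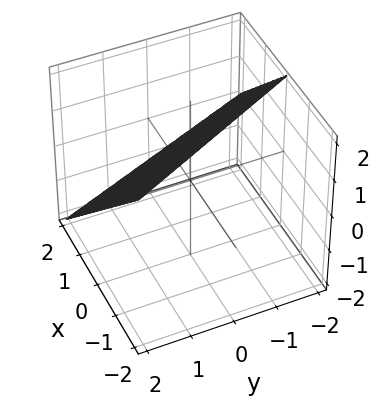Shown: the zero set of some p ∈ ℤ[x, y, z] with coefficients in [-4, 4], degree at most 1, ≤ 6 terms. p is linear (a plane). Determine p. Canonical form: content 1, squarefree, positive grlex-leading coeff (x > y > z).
2*x + y + 2*z - 2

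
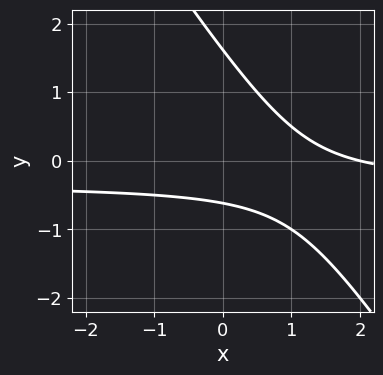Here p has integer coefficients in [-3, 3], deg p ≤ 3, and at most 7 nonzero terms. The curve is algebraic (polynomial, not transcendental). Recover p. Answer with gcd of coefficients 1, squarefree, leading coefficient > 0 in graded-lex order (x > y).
First, degree: a generic line meets the curve in up to 2 points, so deg p = 2.
Next, checking where it meets the axes: it crosses the x-axis at the gridline x = 2.
Finally, assembling these constraints gives the stated polynomial.

3*x*y + 2*y^2 + x - 2*y - 2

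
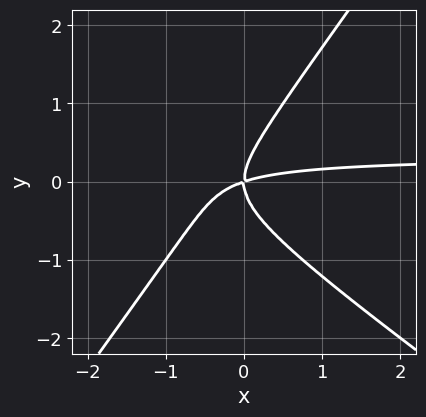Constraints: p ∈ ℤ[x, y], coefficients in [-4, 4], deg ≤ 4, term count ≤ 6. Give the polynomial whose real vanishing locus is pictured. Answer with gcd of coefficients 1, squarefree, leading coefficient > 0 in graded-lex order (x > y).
3*x^2*y + 2*x*y^2 - 3*y^3 - x^2 + 3*x*y

First, degree: a generic line meets the curve in up to 3 points, so deg p = 3.
Then, from the axis intercepts and sections: it meets the y-axis at y = 0 (among the integer gridlines); one x-axis crossing is at x = 0.
Finally, these observations pin down the coefficients.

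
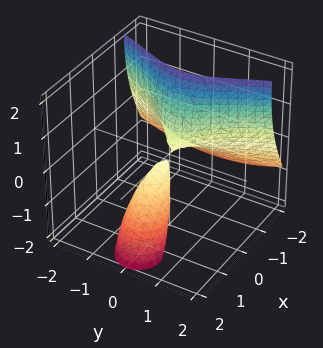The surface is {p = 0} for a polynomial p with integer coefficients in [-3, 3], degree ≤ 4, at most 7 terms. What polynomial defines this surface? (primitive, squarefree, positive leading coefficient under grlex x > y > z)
x^3 + x*y^2 + 3*x*z + 3*y^2 + z^2

First, there are 2 components.
Then, degree: the shape is more complex than any degree-2 surface, so deg p = 3.
Next, checking where it meets the axes: it meets the x-axis at x = 0 (among the integer gridlines); it crosses the z-axis at the gridline z = 0; it crosses the y-axis at the gridline y = 0.
Finally, putting this together gives p.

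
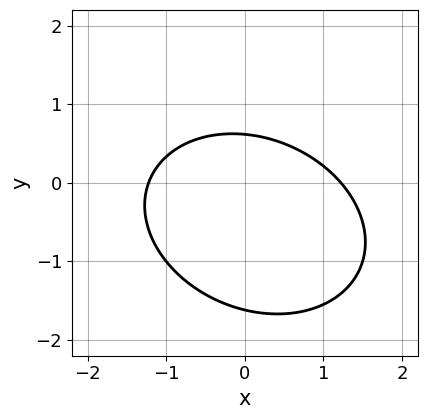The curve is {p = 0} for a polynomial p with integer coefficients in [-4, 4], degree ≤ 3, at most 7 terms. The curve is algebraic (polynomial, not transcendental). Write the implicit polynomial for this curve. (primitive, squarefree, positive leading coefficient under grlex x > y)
First, degree: a generic line meets the curve in up to 2 points, so deg p = 2.
Finally, the integer polynomial consistent with all of this is the stated p.

2*x^2 + x*y + 3*y^2 + 3*y - 3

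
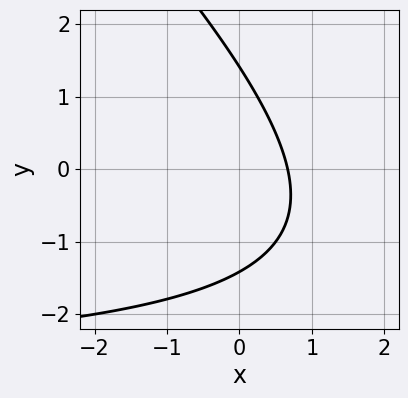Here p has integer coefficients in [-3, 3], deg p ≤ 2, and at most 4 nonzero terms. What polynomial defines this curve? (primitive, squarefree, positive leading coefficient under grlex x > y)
First, deg p = 2.
Finally, the integer polynomial consistent with all of this is the stated p.

x*y + y^2 + 3*x - 2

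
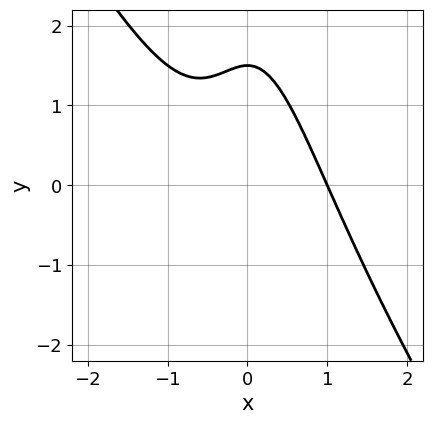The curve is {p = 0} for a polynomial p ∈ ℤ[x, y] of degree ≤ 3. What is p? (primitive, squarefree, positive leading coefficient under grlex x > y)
3*x^3 + 2*x^2*y + 2*y - 3

First, degree: no degree-2 curve has this shape, so deg p = 3.
Next, observable constraints: one x-axis crossing is at x = 1.
Finally, solving for integer coefficients yields p as stated.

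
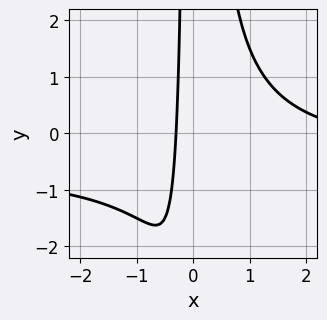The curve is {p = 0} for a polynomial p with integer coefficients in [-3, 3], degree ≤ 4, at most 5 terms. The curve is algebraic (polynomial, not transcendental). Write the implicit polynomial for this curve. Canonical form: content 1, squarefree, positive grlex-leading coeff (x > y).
1. Degree: no degree-2 curve has this shape, so deg p = 3.
2. Observable constraints: no y-intercept at any integer in the box.
3. Assembling these constraints gives the stated polynomial.

2*x^2*y + x^2 - 3*x - 1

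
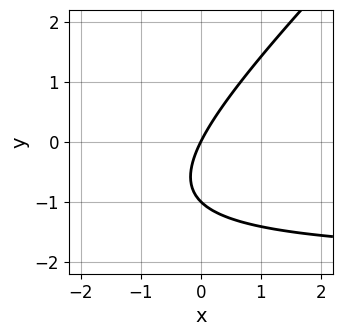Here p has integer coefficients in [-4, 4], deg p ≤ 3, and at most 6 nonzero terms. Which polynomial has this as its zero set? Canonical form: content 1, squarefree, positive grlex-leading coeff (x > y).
x*y - y^2 + 2*x - y

(a) deg p = 2. The shape is more complex than any degree-1 curve.
(b) Checking where it meets the axes: it crosses the x-axis at the gridline x = 0; among the integer gridlines, it crosses the y-axis at y ∈ {-1, 0}.
(c) Matching integer coefficients to the picture gives p.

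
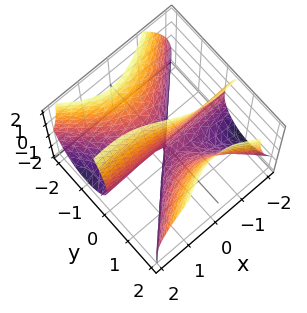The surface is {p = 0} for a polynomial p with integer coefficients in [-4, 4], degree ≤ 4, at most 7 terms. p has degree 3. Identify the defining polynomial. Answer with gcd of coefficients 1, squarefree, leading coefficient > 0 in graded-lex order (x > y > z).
The degree is 3 — a generic line meets the surface in up to 3 points.
Checking where it meets the axes: it meets the y-axis at y = 0 (among the integer gridlines); the visible z-axis segment lies entirely on the surface.
Solving for integer coefficients yields p as stated. Check: (-2, 0, 0) on the x-axis lies on the surface, and p(-2, 0, 0) = 0. ✓

3*x^2*y + x*z^2 - 3*y^3 + 3*y*z + 2*y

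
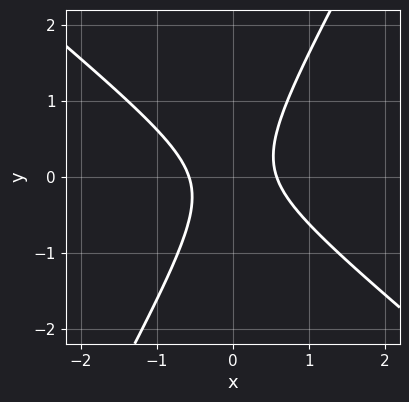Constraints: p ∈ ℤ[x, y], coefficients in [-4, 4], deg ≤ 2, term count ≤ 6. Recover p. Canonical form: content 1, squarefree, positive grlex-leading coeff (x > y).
3*x^2 + 2*x*y - 2*y^2 - 1

The degree is 2 — no degree-1 curve has this shape.
Against the integer gridlines: no y-intercept at any integer in the box.
These observations pin down the coefficients.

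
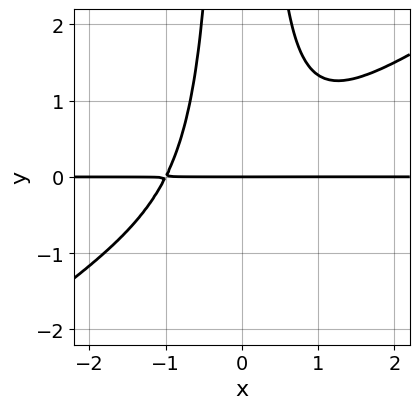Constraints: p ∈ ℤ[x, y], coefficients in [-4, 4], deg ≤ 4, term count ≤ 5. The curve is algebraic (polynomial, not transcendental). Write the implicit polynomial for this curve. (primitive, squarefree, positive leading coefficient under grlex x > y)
2*x^3*y - 3*x^2*y^2 + 2*y

1. The degree is 4 — the shape is more complex than any degree-3 curve.
2. Against the integer gridlines: it meets the y-axis at y = 0 (among the integer gridlines); every point of the x-axis in the box is on the curve.
3. These observations pin down the coefficients.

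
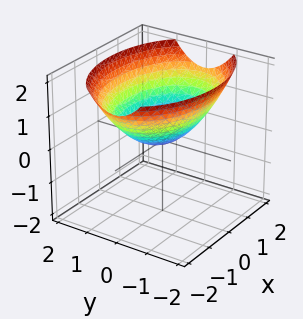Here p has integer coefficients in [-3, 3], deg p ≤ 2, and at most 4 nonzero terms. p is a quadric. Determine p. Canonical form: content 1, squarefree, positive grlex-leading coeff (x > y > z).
x^2 + 2*y^2 - 3*z

(a) deg p = 2. A paraboloid; a quadric.
(b) Symmetries: it's symmetric under y → −y, forcing even powers of y; it's symmetric under x → −x, forcing even powers of x.
(c) Against the integer gridlines: it crosses the z-axis at the gridline z = 0; it crosses the y-axis at the gridline y = 0.
(d) Together with the visible shape, these determine p as stated.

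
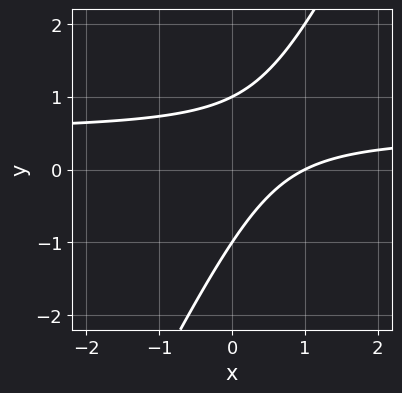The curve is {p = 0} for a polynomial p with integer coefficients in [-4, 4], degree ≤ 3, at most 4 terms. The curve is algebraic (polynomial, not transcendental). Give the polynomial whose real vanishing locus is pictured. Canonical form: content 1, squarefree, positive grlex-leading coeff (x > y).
2*x*y - y^2 - x + 1

1. Degree: no degree-1 curve has this shape, so deg p = 2.
2. From the visible intercepts: it crosses the x-axis at the gridline x = 1; among the integer gridlines, it crosses the y-axis at y ∈ {-1, 1}.
3. Fitting integer coefficients to these (and the overall shape) gives p.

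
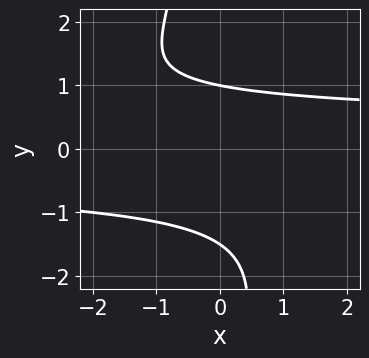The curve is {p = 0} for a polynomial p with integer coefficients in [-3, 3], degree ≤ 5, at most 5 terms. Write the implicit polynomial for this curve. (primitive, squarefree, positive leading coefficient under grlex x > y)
x*y^3 + 2*y^2 + y - 3

1. Degree: no degree-3 curve has this shape, so deg p = 4.
2. Checking where it meets the axes: it misses every integer gridline on the x-axis; one y-axis crossing is at y = 1.
3. Fitting integer coefficients to these (and the overall shape) gives p.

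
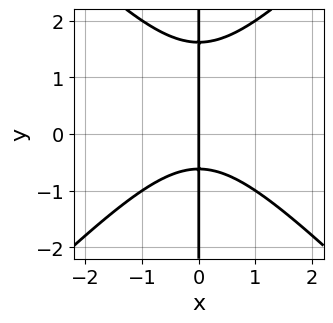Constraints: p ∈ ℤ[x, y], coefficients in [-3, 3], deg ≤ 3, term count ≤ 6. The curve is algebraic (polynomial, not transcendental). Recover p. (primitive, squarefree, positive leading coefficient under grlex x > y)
x^3 - x*y^2 + x*y + x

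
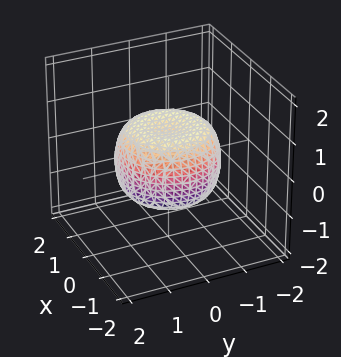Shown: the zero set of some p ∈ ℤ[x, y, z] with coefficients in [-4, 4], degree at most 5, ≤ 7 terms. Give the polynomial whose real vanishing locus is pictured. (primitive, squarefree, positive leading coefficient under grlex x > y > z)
2*x^4 + 4*x^2*y^2 + 2*y^4 - 2*x^2 - 2*y^2 + 3*z^2 - 2

(a) The degree is 4 — no degree-3 surface has this shape.
(b) Symmetries: rotational symmetry about the z-axis ⇒ p depends on x, y only through x² + y².
(c) Observable constraints: a circular section at z = 0 has radius between 1 and 2.
(d) Together with the visible shape, these determine p as stated.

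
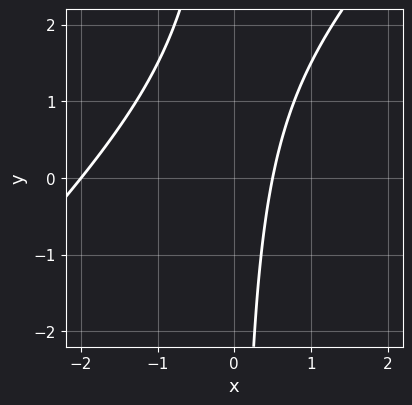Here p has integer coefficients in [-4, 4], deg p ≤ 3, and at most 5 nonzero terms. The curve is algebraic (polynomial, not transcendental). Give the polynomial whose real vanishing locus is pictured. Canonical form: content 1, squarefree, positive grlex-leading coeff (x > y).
First, degree: the shape is more complex than any degree-1 curve, so deg p = 2.
Next, checking where it meets the axes: the curve avoids every integer y-axis point in the box; it meets the x-axis at x = -2 (among the integer gridlines).
Finally, solving for integer coefficients yields p as stated.

2*x^2 - 2*x*y + 3*x - 2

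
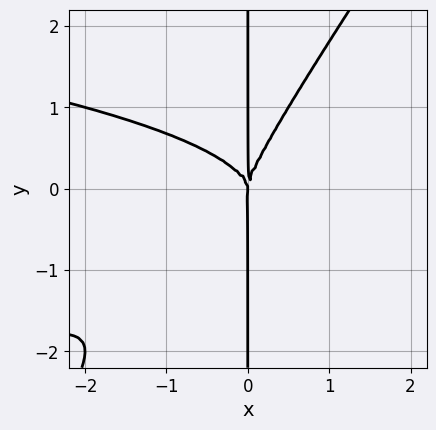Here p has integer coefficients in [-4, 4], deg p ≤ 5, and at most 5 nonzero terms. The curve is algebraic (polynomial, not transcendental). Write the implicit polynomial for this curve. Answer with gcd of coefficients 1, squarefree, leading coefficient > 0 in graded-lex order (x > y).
Degree: the shape is more complex than any degree-3 curve, so deg p = 4.
Checking where it meets the axes: it crosses the x-axis at the gridline x = 0; the visible y-axis segment lies entirely on the curve.
Solving for integer coefficients yields p as stated.

3*x^2*y^2 - 2*x*y^3 + 2*x^3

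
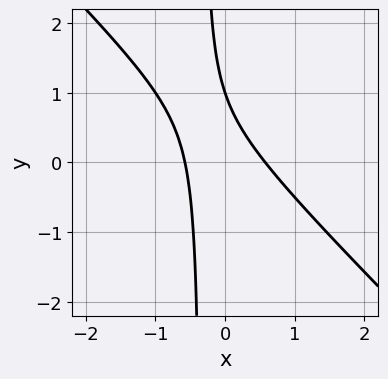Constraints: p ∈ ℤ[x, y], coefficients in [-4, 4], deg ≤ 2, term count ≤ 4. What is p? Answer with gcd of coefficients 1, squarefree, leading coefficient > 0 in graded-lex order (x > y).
3*x^2 + 3*x*y + y - 1

1. Degree: the shape is more complex than any degree-1 curve, so deg p = 2.
2. Checking where it meets the axes: one y-axis crossing is at y = 1.
3. Assembling these constraints gives the stated polynomial.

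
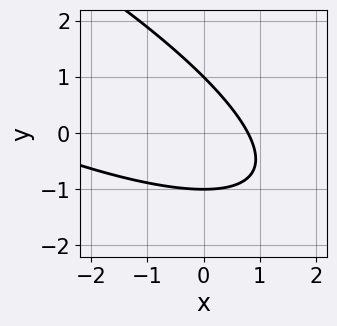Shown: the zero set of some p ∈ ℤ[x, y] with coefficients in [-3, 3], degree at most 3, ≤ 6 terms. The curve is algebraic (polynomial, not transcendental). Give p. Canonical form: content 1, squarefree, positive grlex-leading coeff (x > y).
x^2 + 3*x*y + 3*y^2 + 3*x - 3

1. Degree: the shape is more complex than any degree-1 curve, so deg p = 2.
2. Observable constraints: among the integer gridlines, it crosses the y-axis at y ∈ {-1, 1}.
3. Putting this together gives p.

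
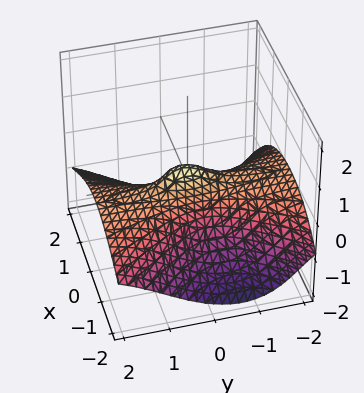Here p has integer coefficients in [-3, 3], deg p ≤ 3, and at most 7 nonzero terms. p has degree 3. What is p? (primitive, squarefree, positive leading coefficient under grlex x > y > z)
3*y^2*z - 2*y*z^2 + 2*z^3 + 3*x^2 + 2*x

The degree is 3 — no degree-2 surface has this shape.
Against the integer gridlines: it meets the z-axis at z = 0 (among the integer gridlines); one x-axis crossing is at x = 0.
Matching integer coefficients to the picture gives p. Check: (0, 2, 0) on the y-axis lies on the surface, and p(0, 2, 0) = 0. ✓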